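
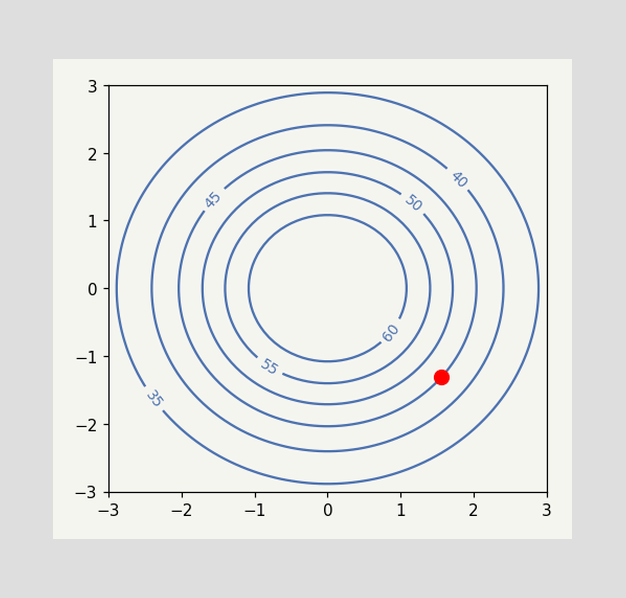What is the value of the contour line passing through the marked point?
45

The marked point sits on the contour labelled 45.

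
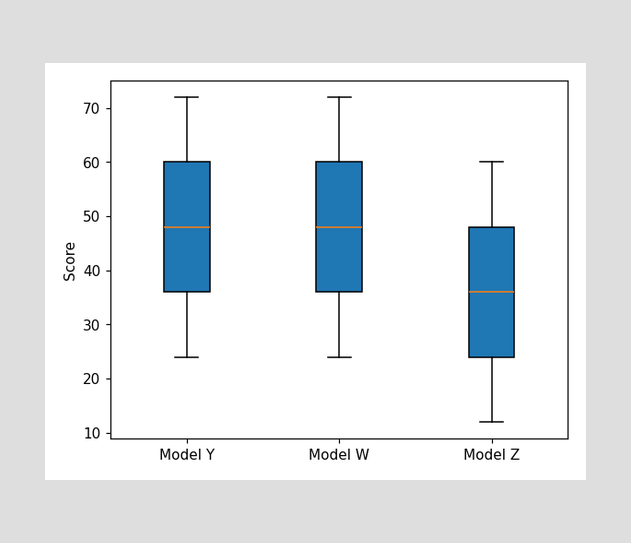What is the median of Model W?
48

The median line in the Model W box sits at 48.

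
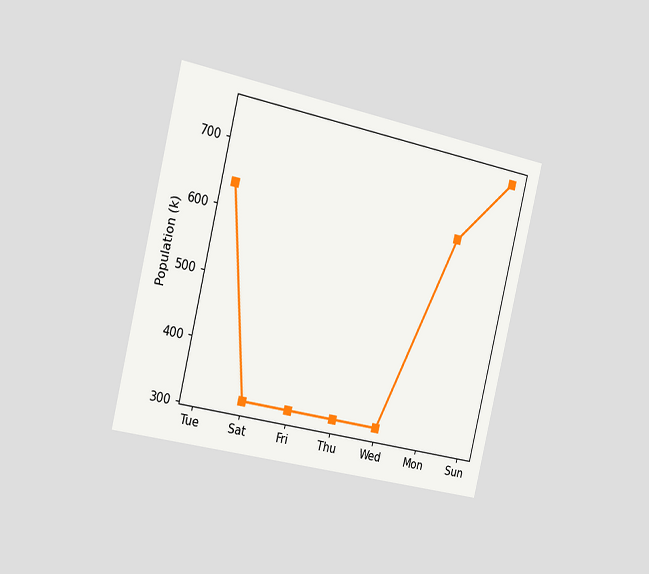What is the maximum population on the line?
742k

The chart is tilted about 13° clockwise and viewed slightly from the left. The highest point is at Sun, and reading across to the y-axis gives 742k.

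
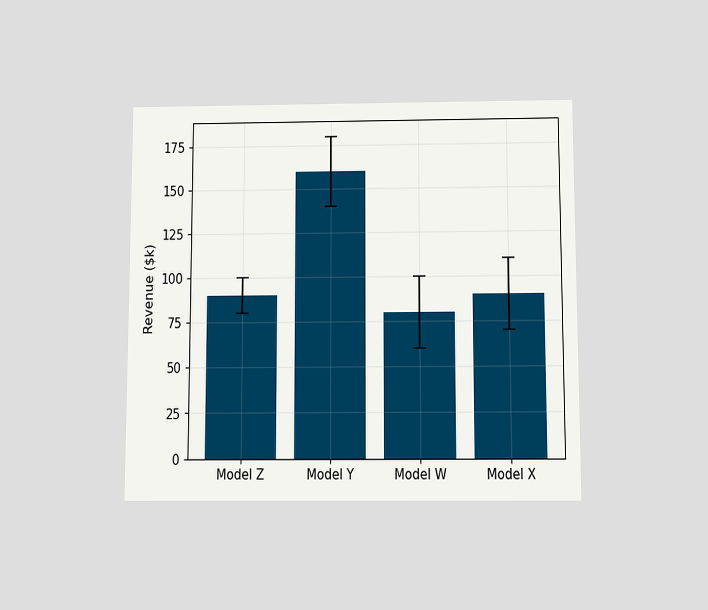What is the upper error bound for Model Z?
$100k

The chart is viewed slightly from below. The Model Z bar's upper whisker reaches $100k.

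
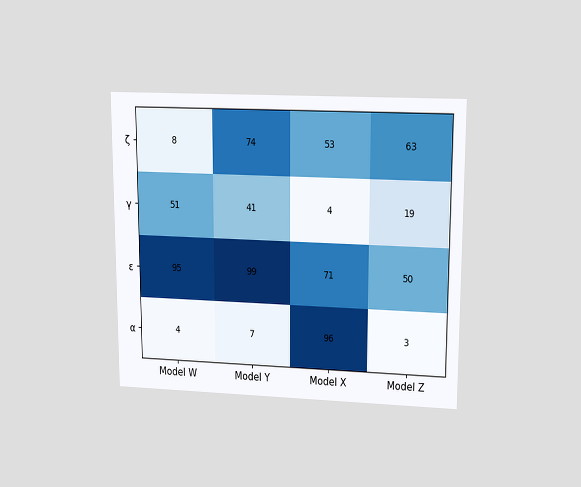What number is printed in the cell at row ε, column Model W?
95

The chart is viewed at a slight angle. The (ε, Model W) cell reads 95.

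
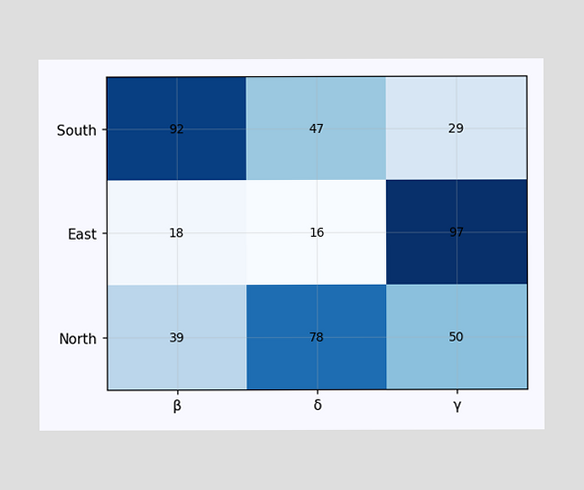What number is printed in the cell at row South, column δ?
The (South, δ) cell reads 47.

47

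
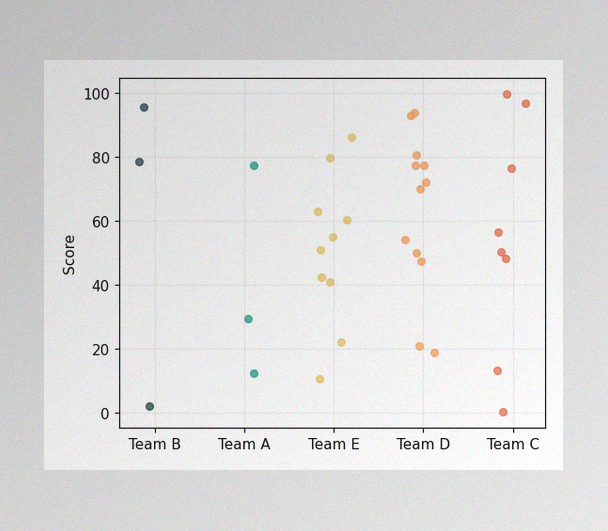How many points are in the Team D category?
12

The image has some photo noise and uneven lighting. Counting the markers in the Team D column gives 12.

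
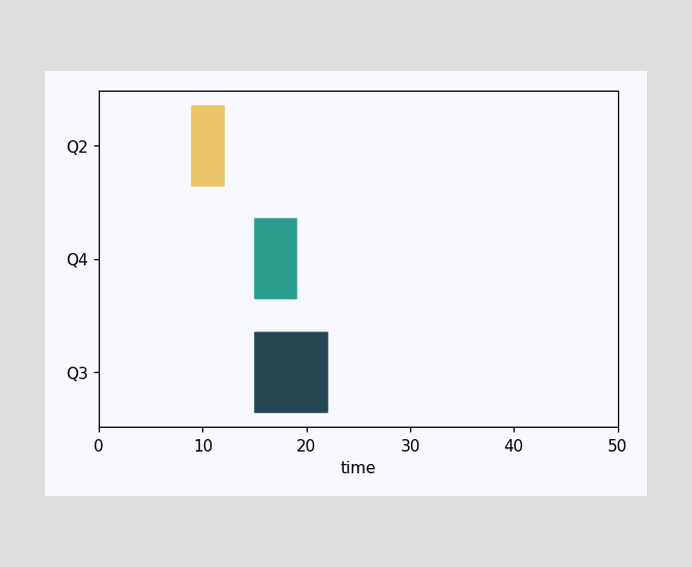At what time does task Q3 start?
The Q3 bar begins at t=15.

15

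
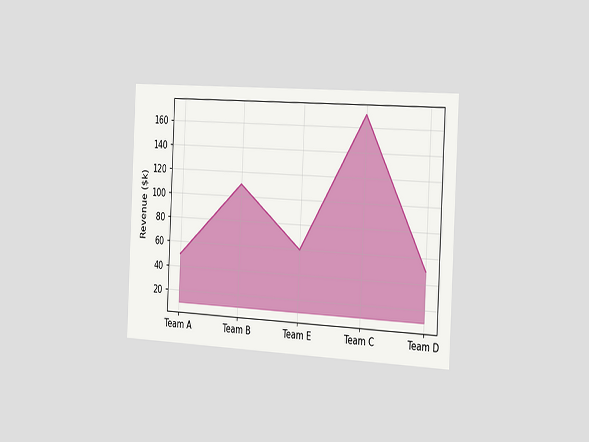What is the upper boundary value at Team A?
The chart is tilted about 3° clockwise and viewed slightly from the right. At Team A the upper boundary is at $50k.

$50k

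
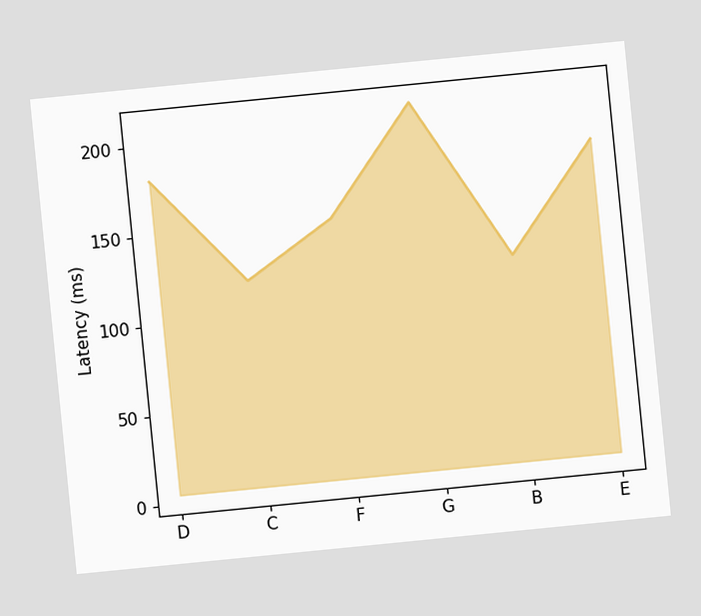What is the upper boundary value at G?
The chart is tilted about 6° counter-clockwise. At G the upper boundary is at 210ms.

210ms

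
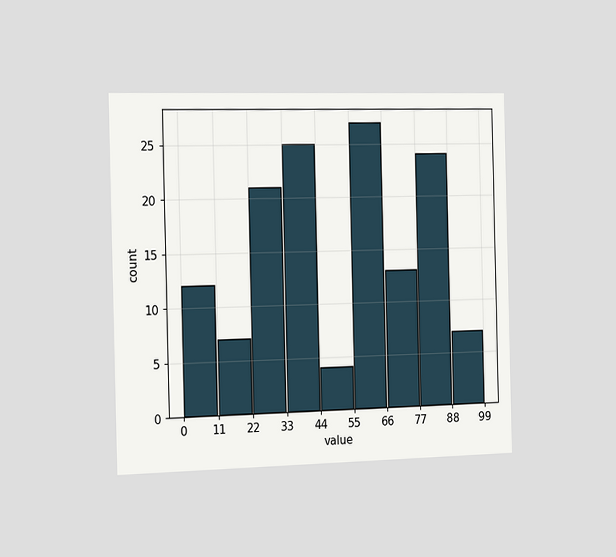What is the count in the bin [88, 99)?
The chart is viewed slightly from the left. The [88, 99) bin has height 7.

7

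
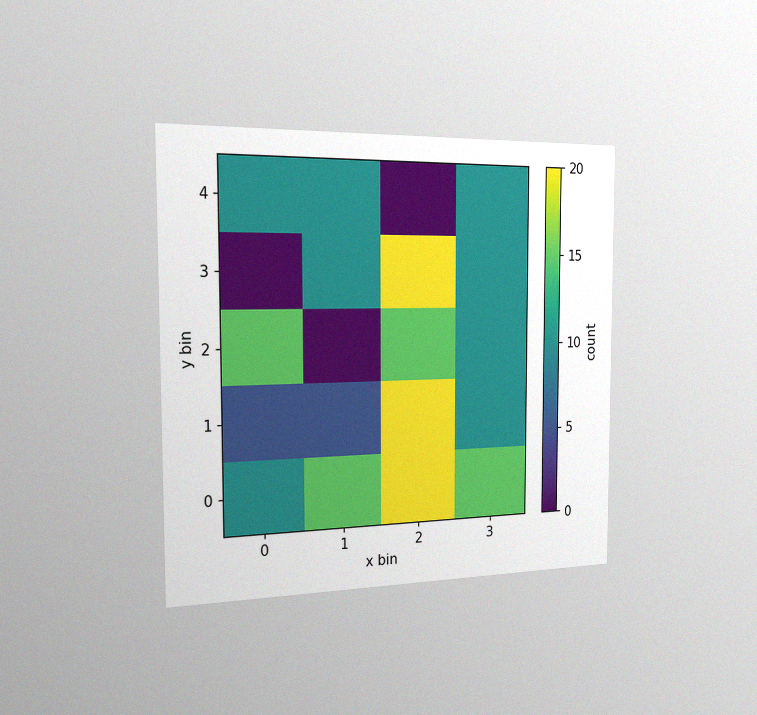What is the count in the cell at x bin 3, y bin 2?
The chart is viewed slightly from the left, with some photo noise. Matching the cell (3, 2) against the colorbar gives 10.

10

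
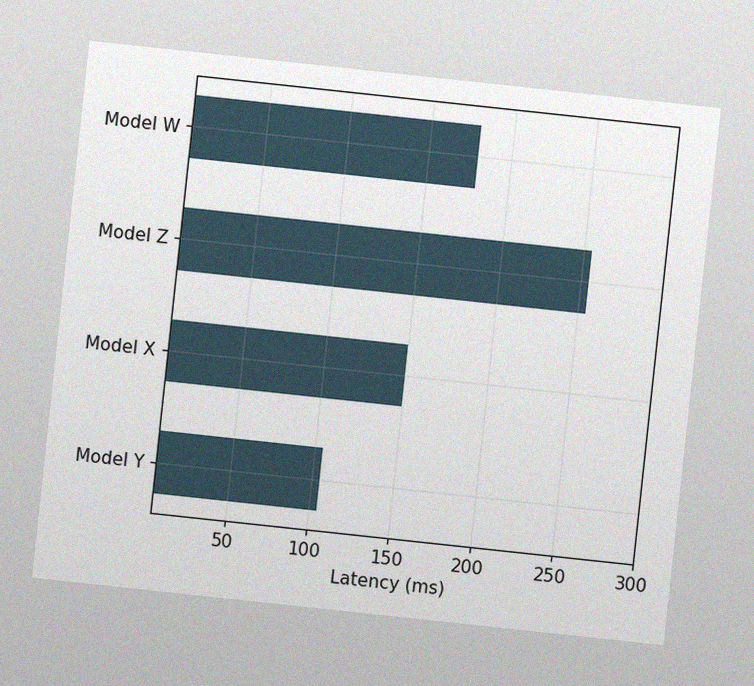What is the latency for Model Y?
The chart is tilted about 6° clockwise, with some photo noise. Reading along the chart's x-axis, the Model Y bar reaches 105ms.

105ms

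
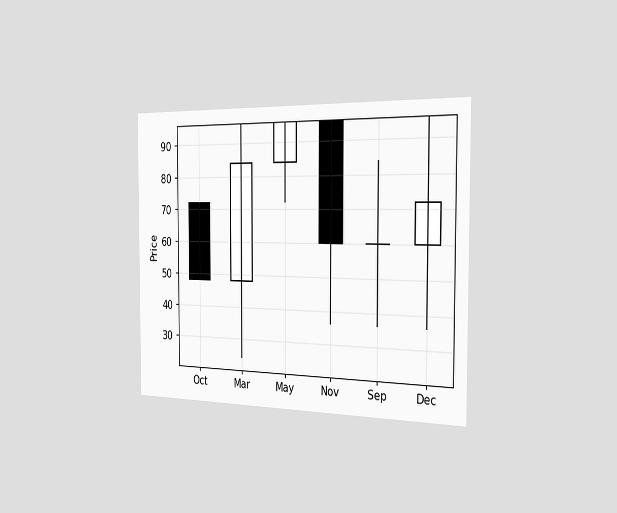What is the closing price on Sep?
The chart is viewed slightly from the right. The Sep candle closes at 60.

60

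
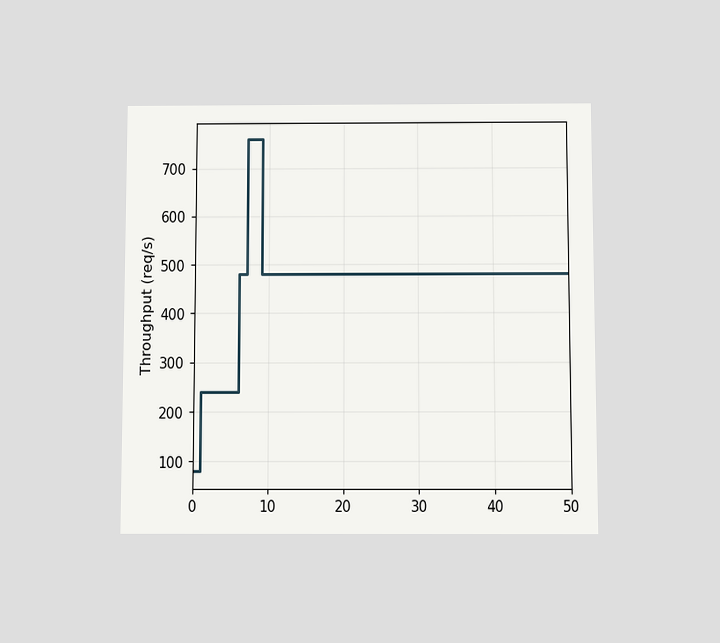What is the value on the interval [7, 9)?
The chart is viewed slightly from below. On [7, 9) the step sits at 760req/s.

760req/s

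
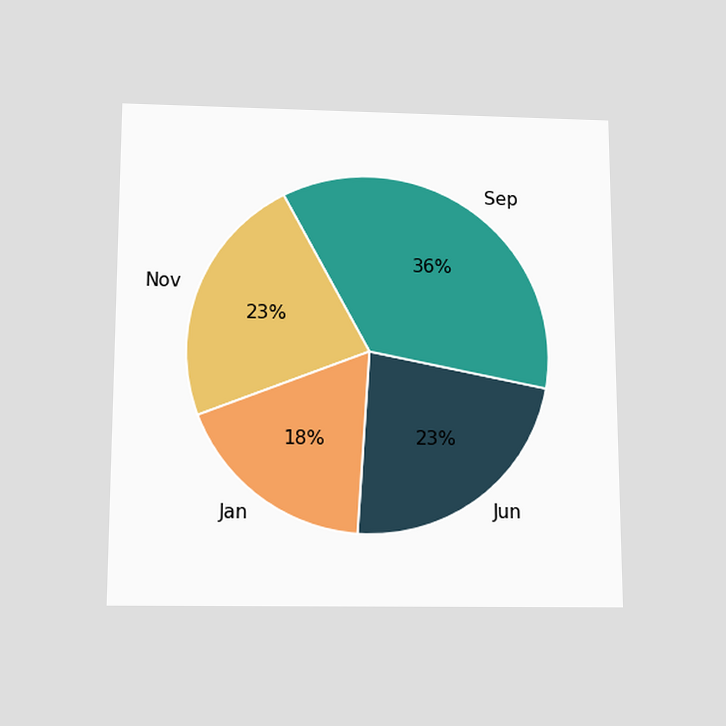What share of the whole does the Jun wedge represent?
The chart is viewed slightly from below. The Jun slice takes up 23% of the pie.

23%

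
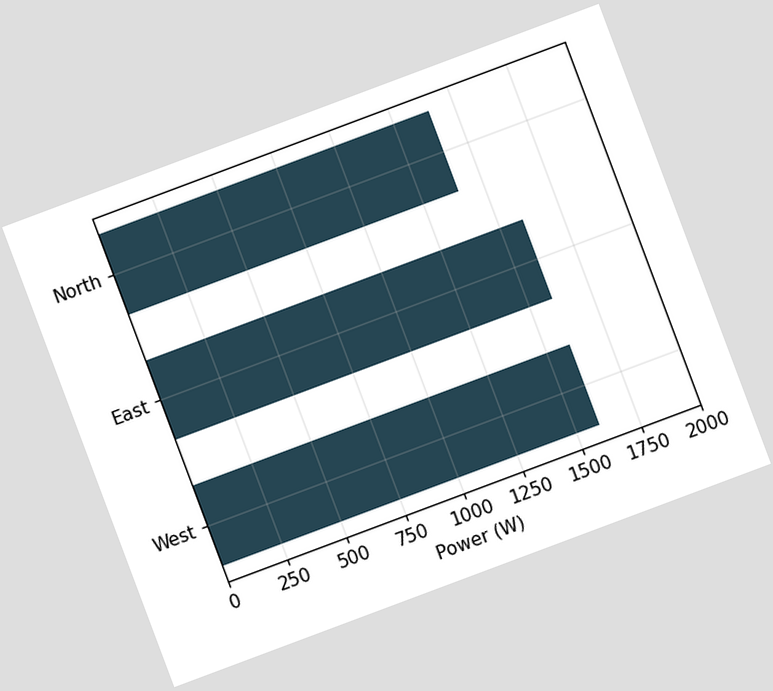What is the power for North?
The chart is tilted about 21° counter-clockwise. Reading along the chart's x-axis, the North bar reaches 1400W.

1400W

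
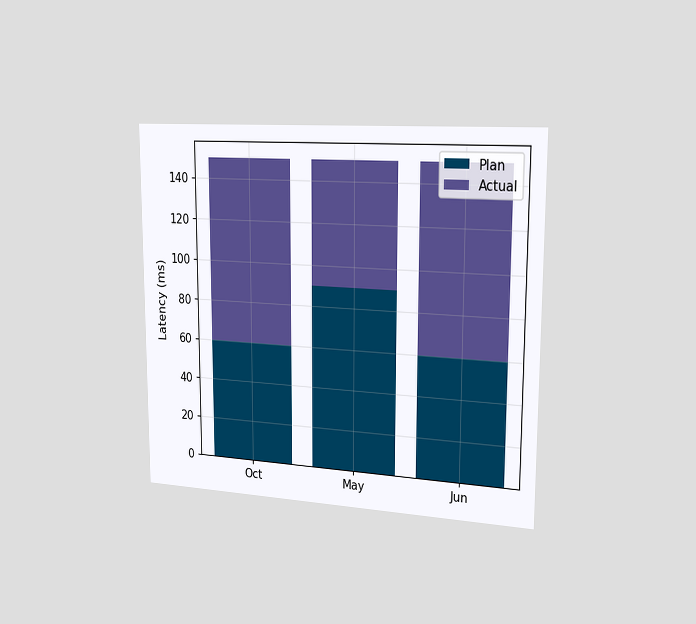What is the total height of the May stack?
The chart is viewed slightly from the right. The May stack's top reaches 150ms on the y-axis.

150ms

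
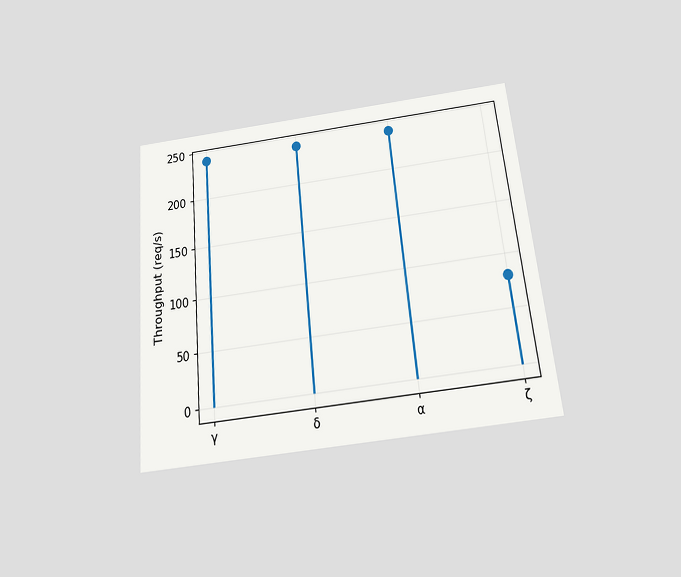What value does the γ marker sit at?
240req/s

The chart is tilted about 6° counter-clockwise and viewed slightly from below. The γ marker sits at 240req/s.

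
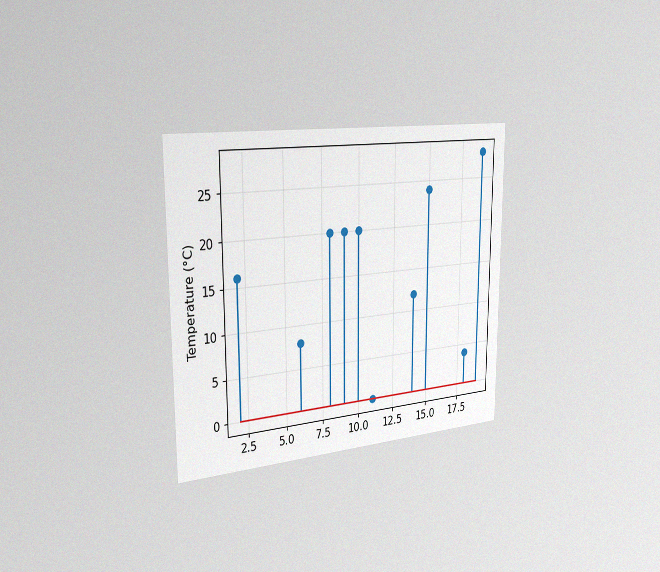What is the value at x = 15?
The chart is viewed slightly from the left, with some photo noise. The stem at x=15 reaches 24°C.

24°C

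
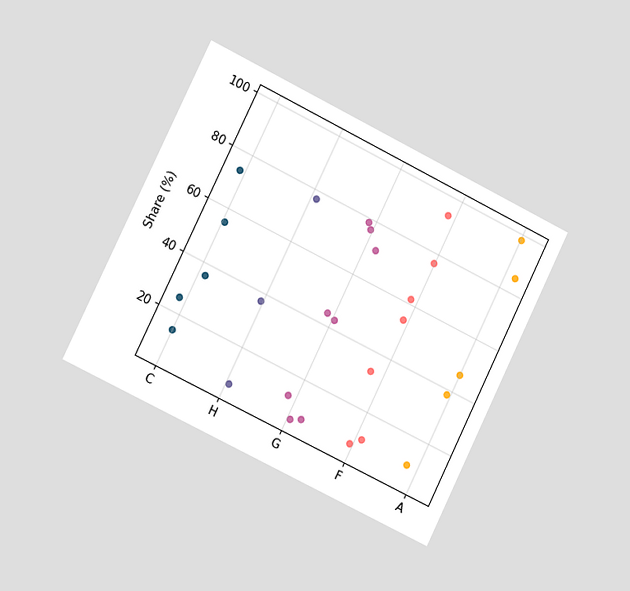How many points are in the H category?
The chart is tilted about 26° clockwise and viewed slightly from the left. Counting the markers in the H column gives 3.

3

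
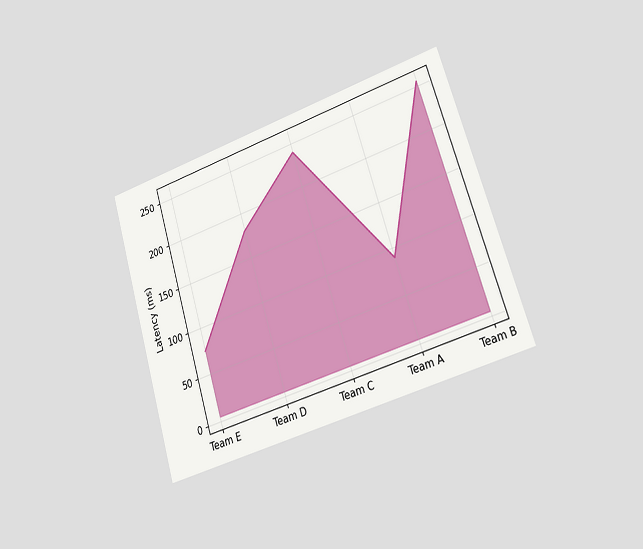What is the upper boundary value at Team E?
75ms

The chart is tilted about 17° counter-clockwise and viewed slightly from the right. At Team E the upper boundary is at 75ms.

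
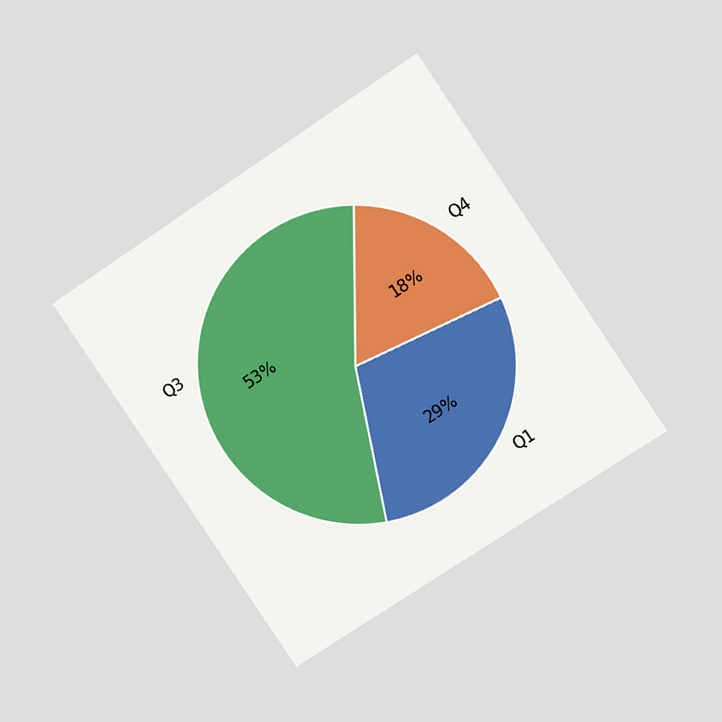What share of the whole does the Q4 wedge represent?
The chart is tilted about 34° counter-clockwise and viewed at a slight angle. The Q4 slice takes up 18% of the pie.

18%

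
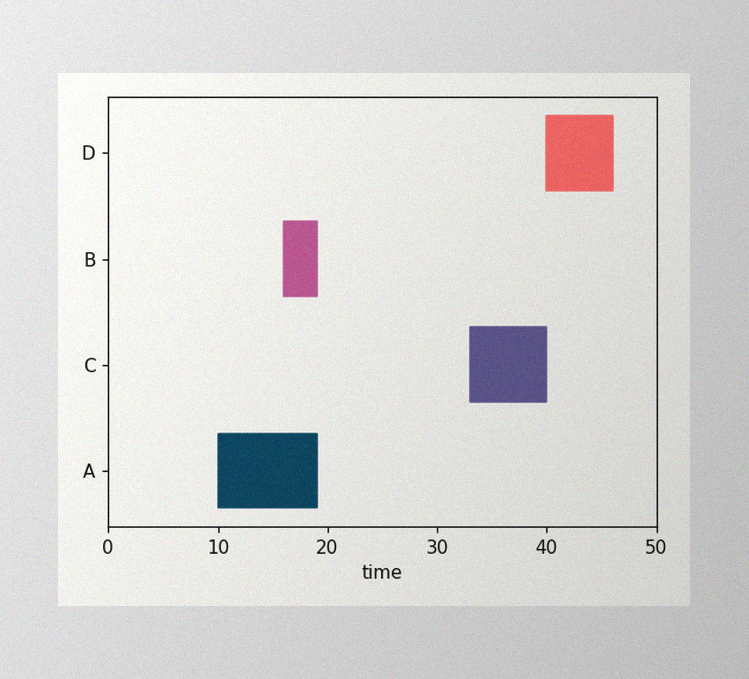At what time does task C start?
33

The image has some photo noise and uneven lighting. The C bar begins at t=33.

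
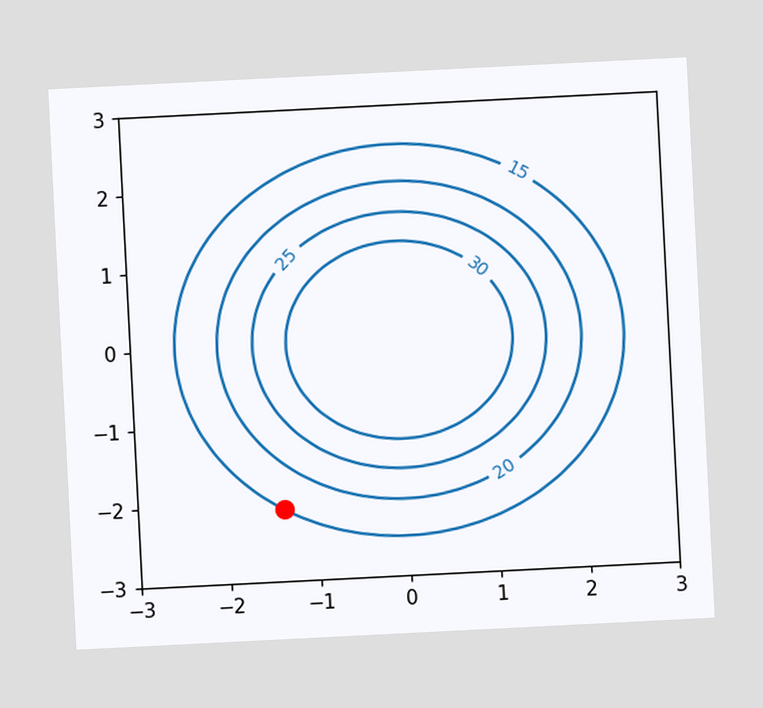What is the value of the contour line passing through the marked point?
The chart is tilted about 3° counter-clockwise. The marked point sits on the contour labelled 15.

15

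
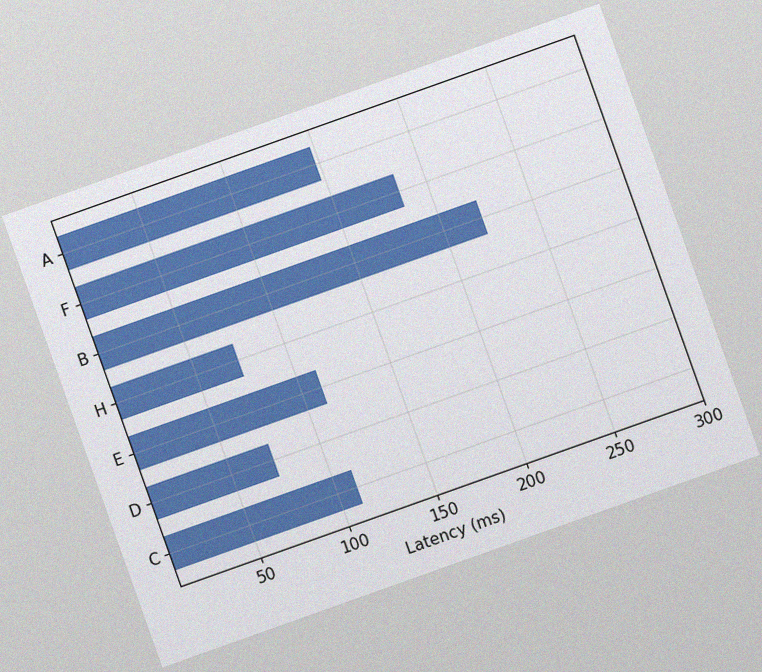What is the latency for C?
The chart is tilted about 20° counter-clockwise, with some photo noise. Reading along the chart's x-axis, the C bar reaches 111ms.

111ms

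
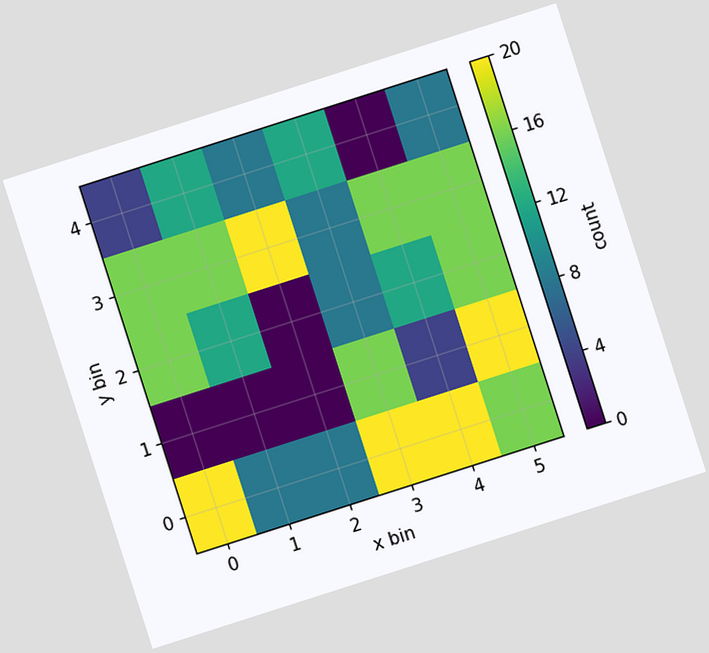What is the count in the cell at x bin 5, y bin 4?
8

The chart is tilted about 18° counter-clockwise. Matching the cell (5, 4) against the colorbar gives 8.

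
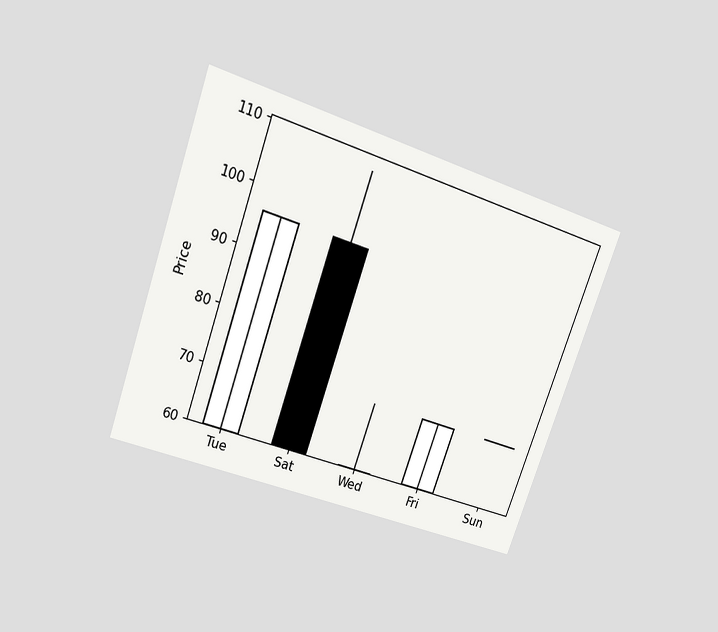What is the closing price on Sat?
60

The chart is tilted about 20° clockwise and viewed slightly from above. The Sat candle closes at 60.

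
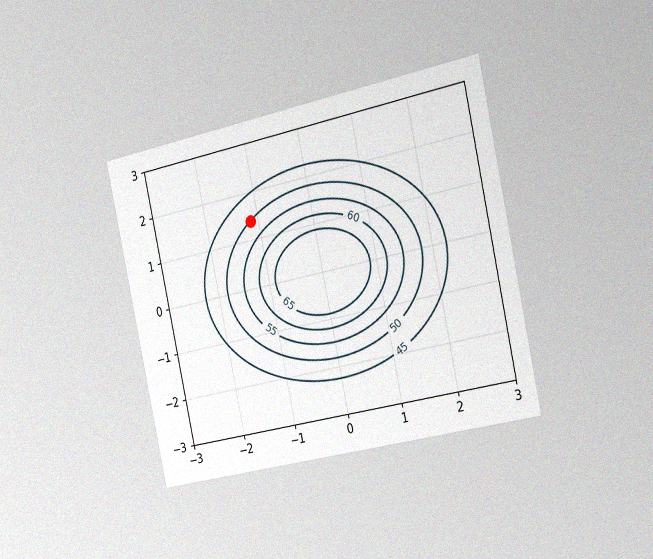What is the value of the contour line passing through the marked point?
50

The chart is tilted about 12° counter-clockwise and viewed slightly from the right, with some photo noise. The marked point sits on the contour labelled 50.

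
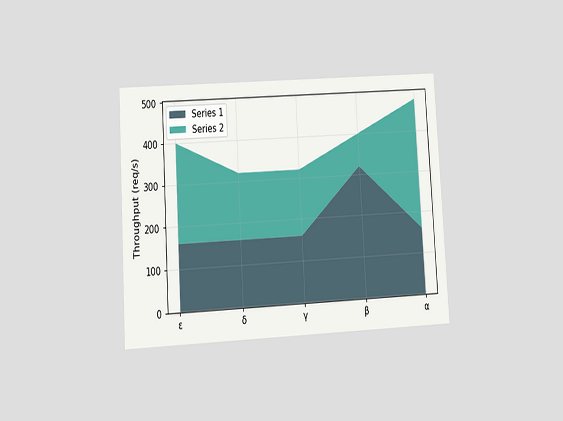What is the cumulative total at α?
The chart is tilted about 3° counter-clockwise and viewed at a slight angle. The stacked total at α reaches 480req/s.

480req/s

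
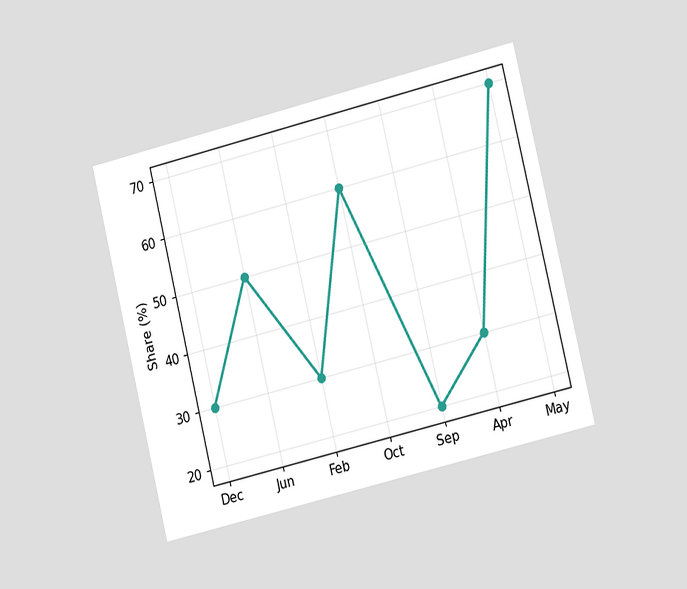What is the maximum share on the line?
70%

The chart is tilted about 14° counter-clockwise and viewed slightly from the right. The highest point is at May, and reading across to the y-axis gives 70%.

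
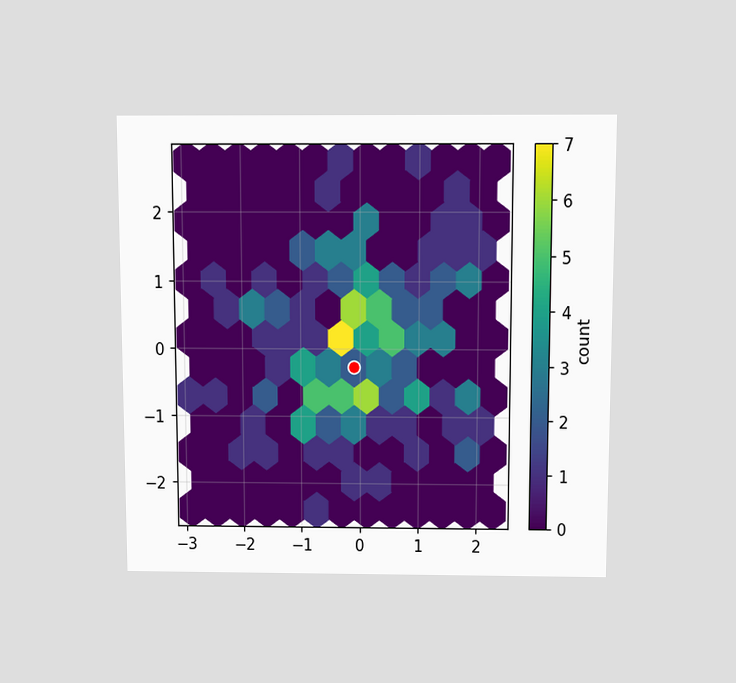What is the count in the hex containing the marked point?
2

The chart is viewed slightly from above. The marked hex reads 2 on the colorbar.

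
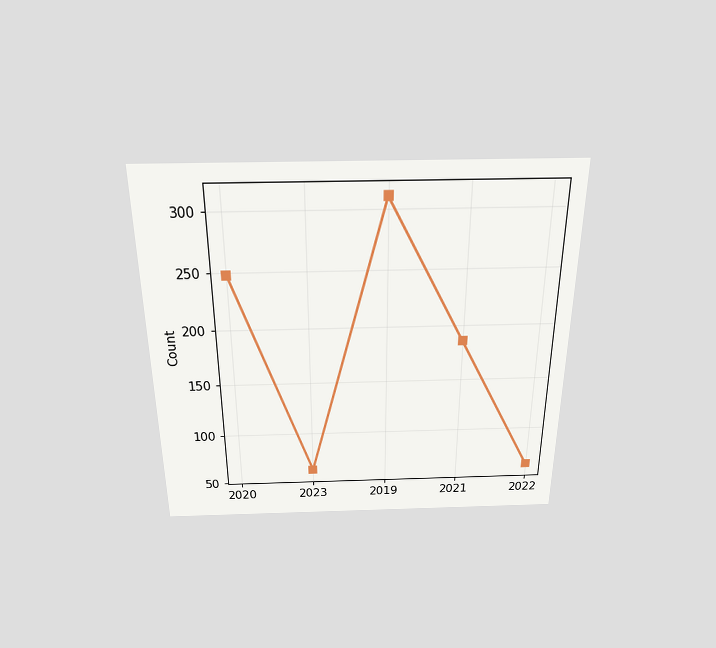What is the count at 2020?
248

The chart is viewed slightly from above. At 2020, the line is at 248.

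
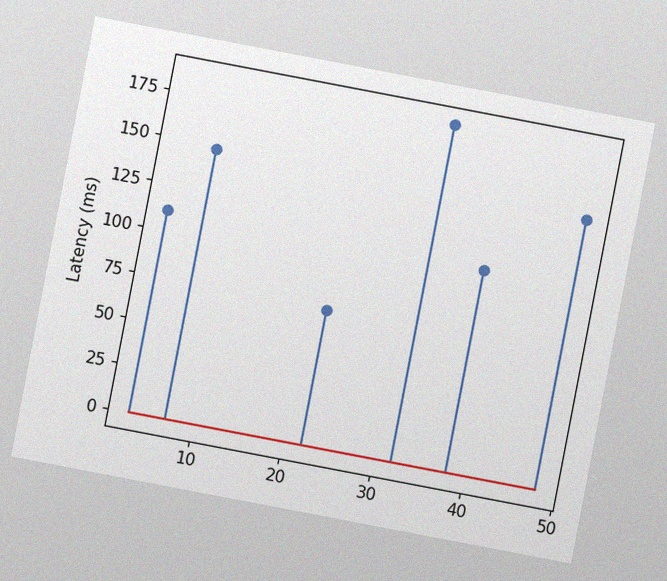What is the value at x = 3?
111ms

The chart is tilted about 11° clockwise, with some photo noise. The stem at x=3 reaches 111ms.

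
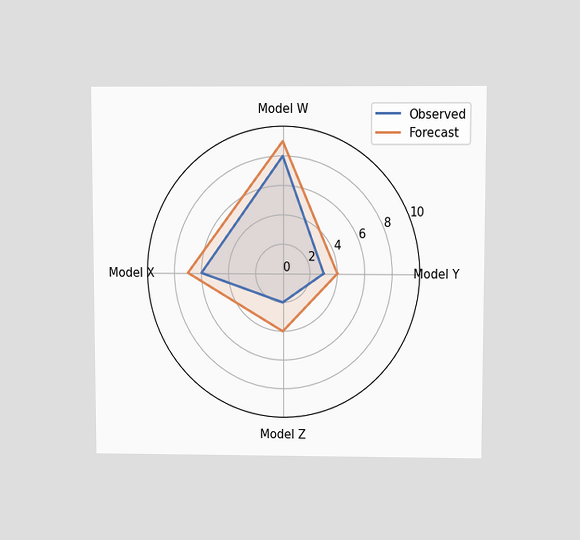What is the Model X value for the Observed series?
6

The chart is viewed slightly from above. On the Model X axis, Observed reaches 6.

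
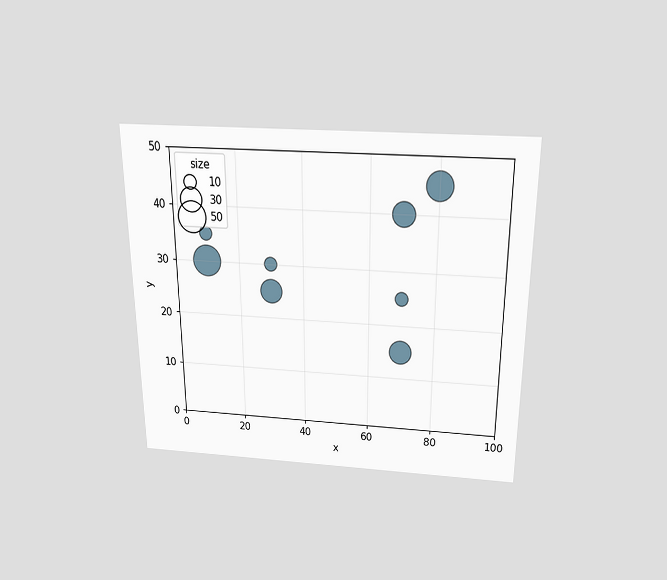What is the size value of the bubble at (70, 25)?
The chart is viewed slightly from above. Matching the bubble at (70, 25) against the size legend gives 10.

10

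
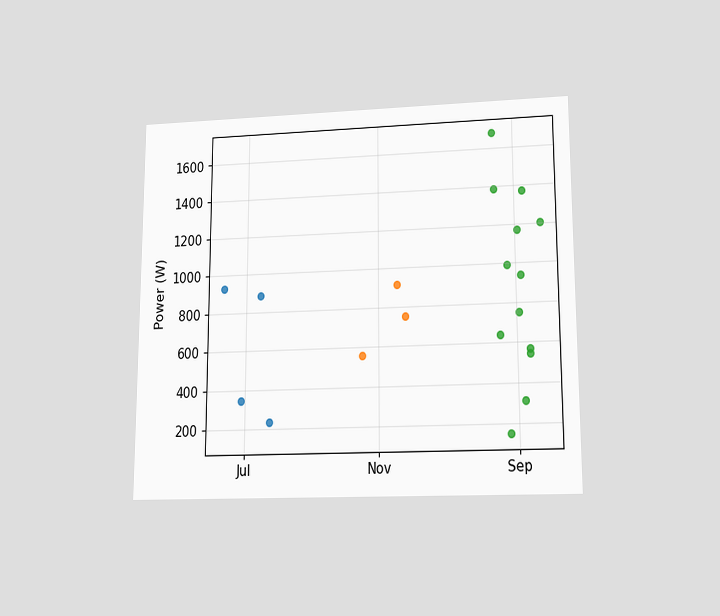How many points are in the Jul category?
The chart is viewed at a slight angle. Counting the markers in the Jul column gives 4.

4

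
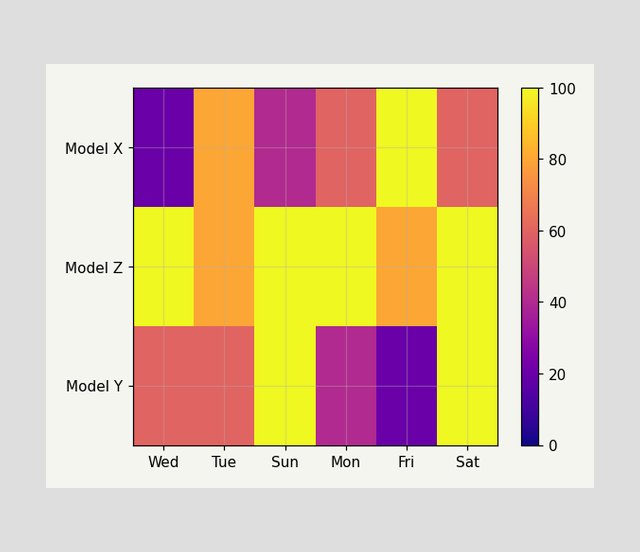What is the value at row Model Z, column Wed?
Matching cell (Model Z, Wed) against the colorbar gives 100.

100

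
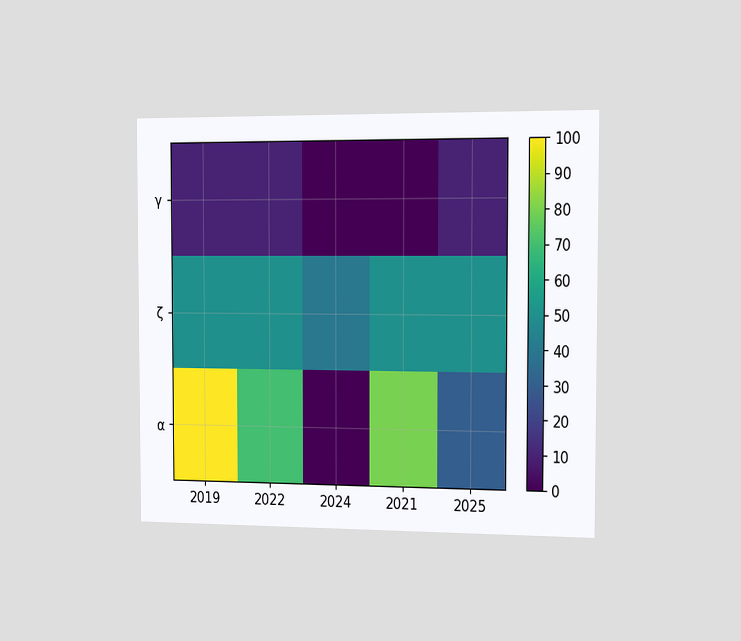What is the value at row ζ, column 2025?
50

The chart is viewed slightly from the right. Matching cell (ζ, 2025) against the colorbar gives 50.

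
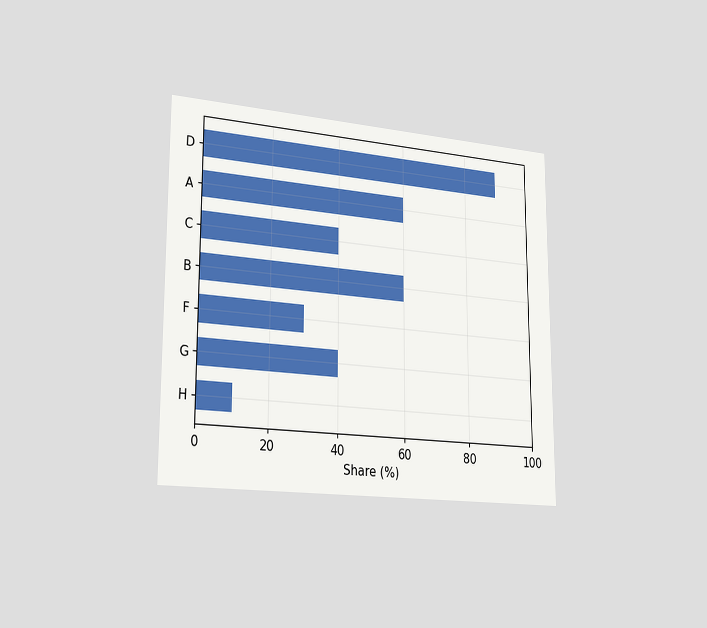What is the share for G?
40%

The chart is viewed slightly from the left. Reading along the chart's x-axis, the G bar reaches 40%.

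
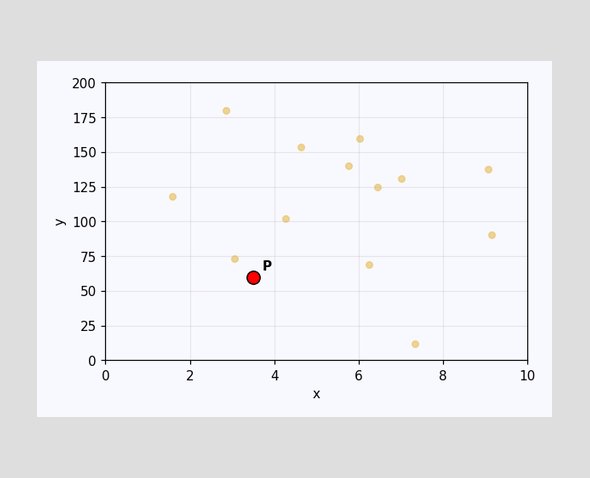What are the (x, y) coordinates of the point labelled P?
Following the gridlines from P to each axis, P sits at (3.5, 60).

(3.5, 60)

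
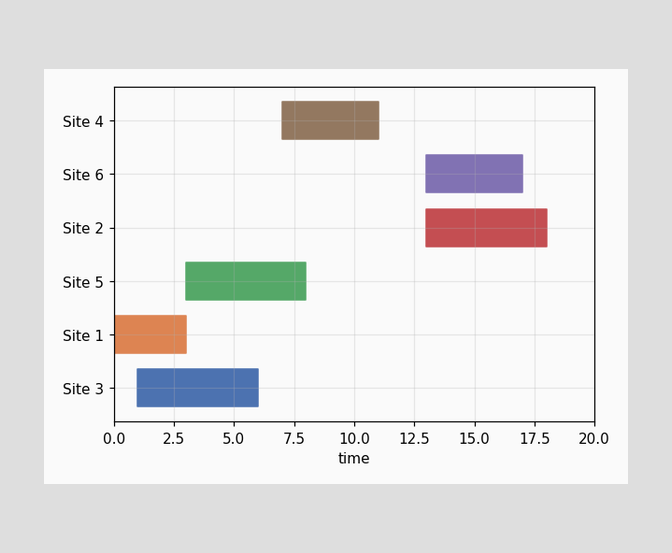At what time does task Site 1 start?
0

The Site 1 bar begins at t=0.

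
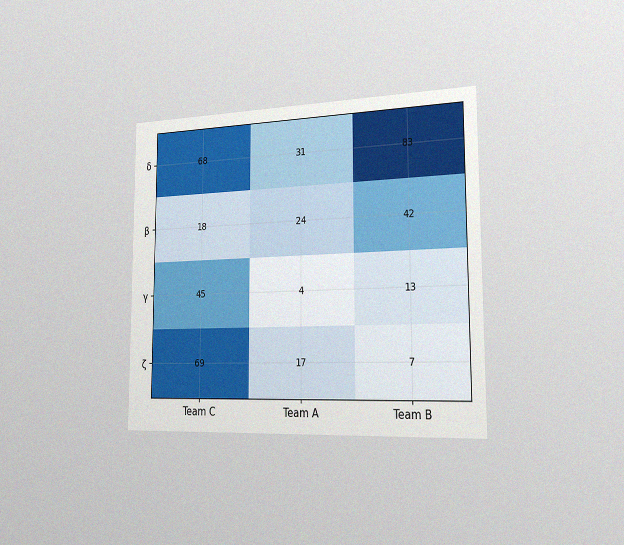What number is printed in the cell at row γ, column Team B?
The chart is viewed slightly from the right, with some photo noise. The (γ, Team B) cell reads 13.

13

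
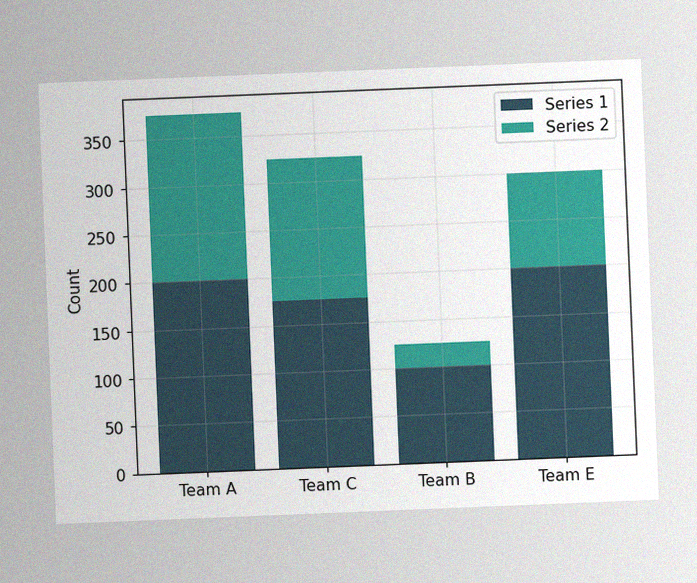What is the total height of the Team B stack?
The chart is tilted about 2° counter-clockwise, with some photo noise. The Team B stack's top reaches 125 on the y-axis.

125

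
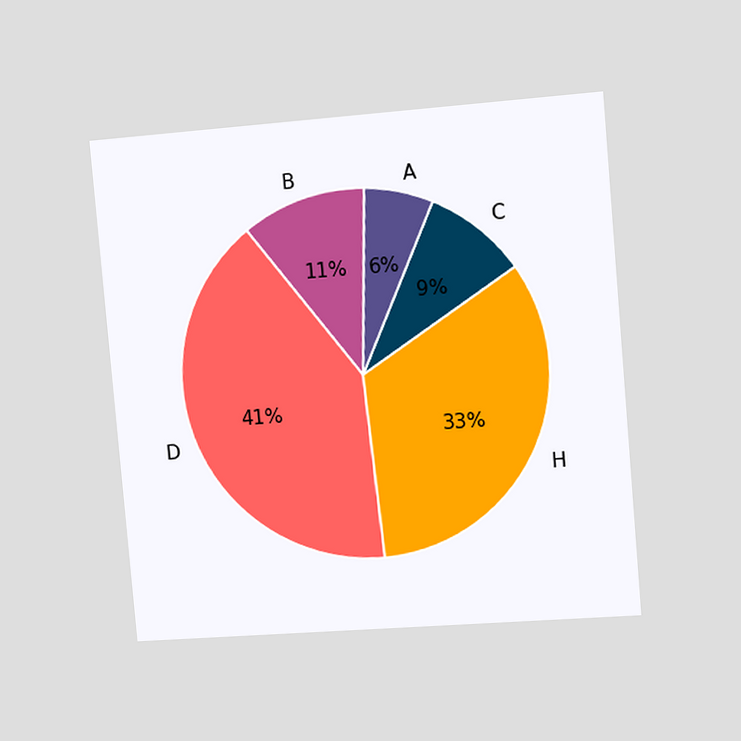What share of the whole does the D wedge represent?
The chart is tilted about 5° counter-clockwise and viewed slightly from the right. The D slice takes up 41% of the pie.

41%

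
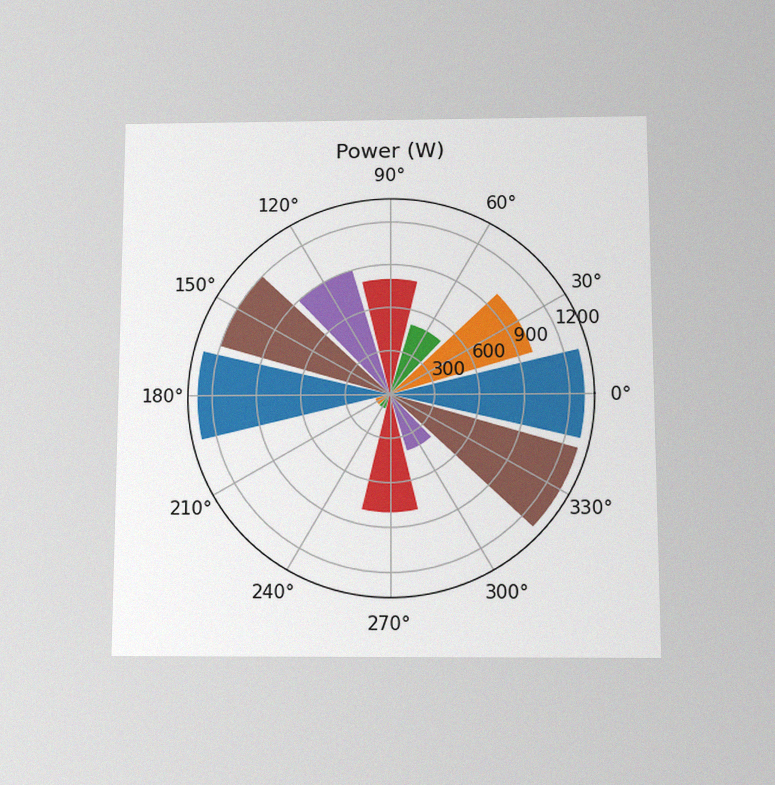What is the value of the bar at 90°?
The chart is viewed slightly from below, with some photo noise. The bar at 90° reaches 800W on the radial axis.

800W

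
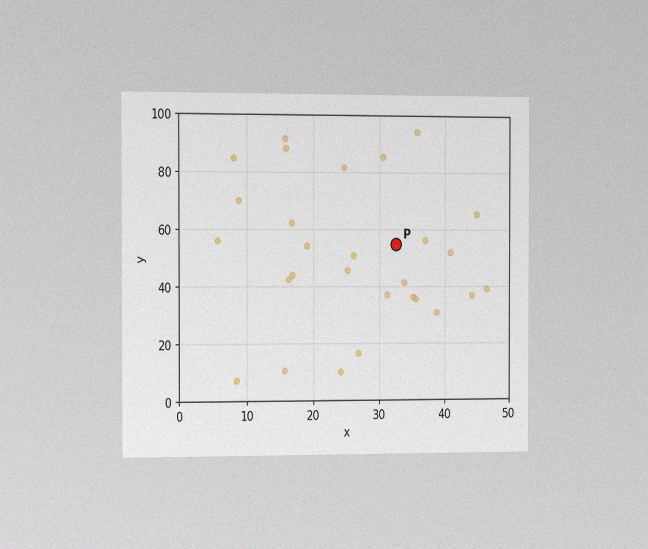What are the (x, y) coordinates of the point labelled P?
(32.5, 55)

The chart is viewed at a slight angle, with some photo noise. Following the gridlines from P to each axis, P sits at (32.5, 55).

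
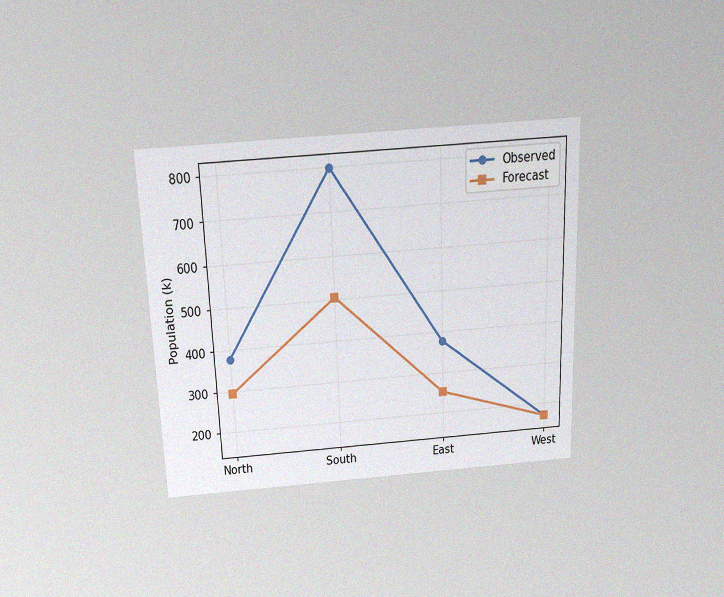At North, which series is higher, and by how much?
Observed, by 84k

The chart is tilted about 2° counter-clockwise and viewed slightly from above, with some photo noise. At North, Observed sits above the other line by 84k.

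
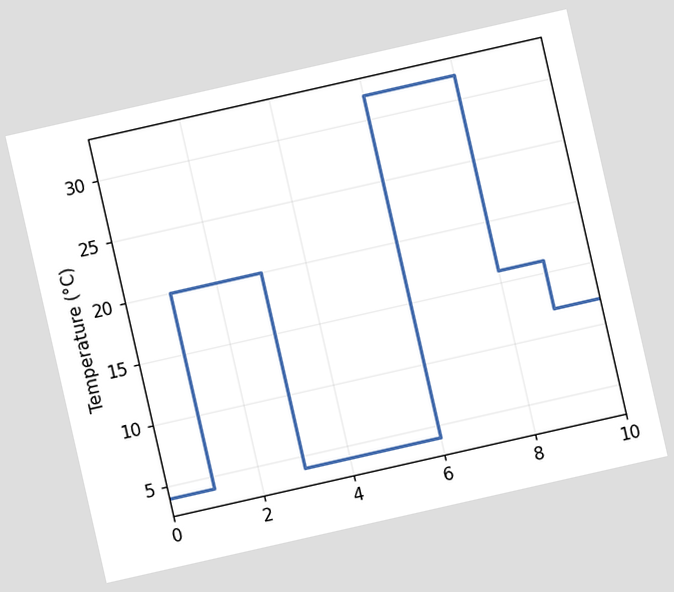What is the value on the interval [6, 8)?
32°C

The chart is tilted about 13° counter-clockwise. On [6, 8) the step sits at 32°C.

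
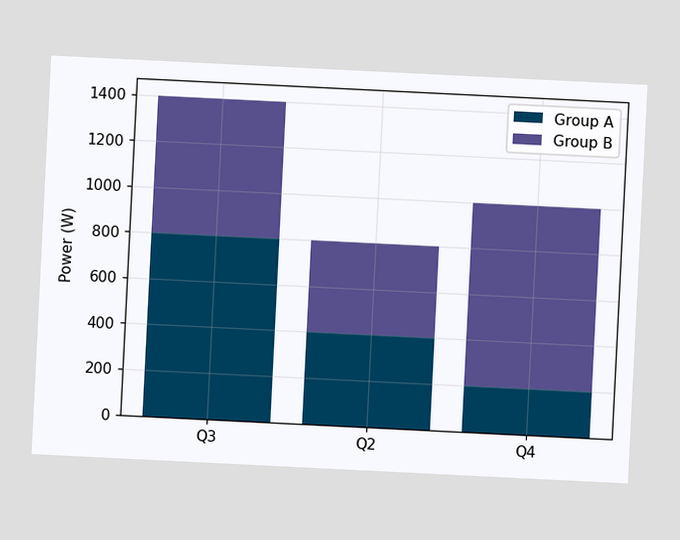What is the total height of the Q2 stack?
800W

The chart is tilted about 3° clockwise. The Q2 stack's top reaches 800W on the y-axis.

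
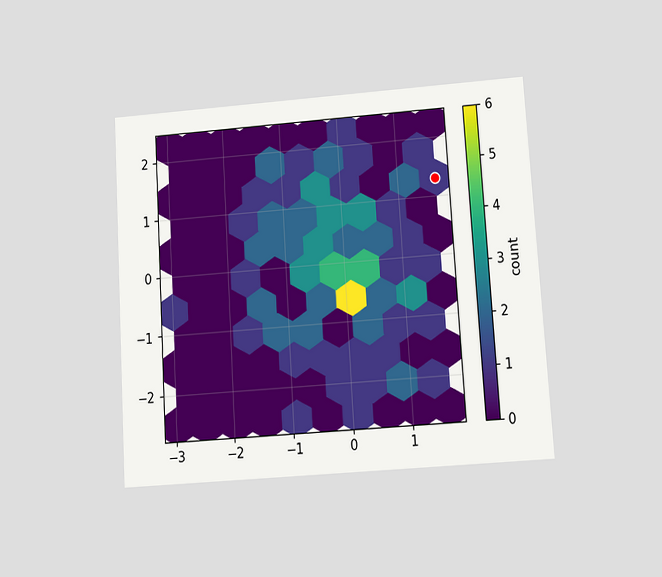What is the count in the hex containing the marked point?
1

The chart is tilted about 4° counter-clockwise and viewed at a slight angle. The marked hex reads 1 on the colorbar.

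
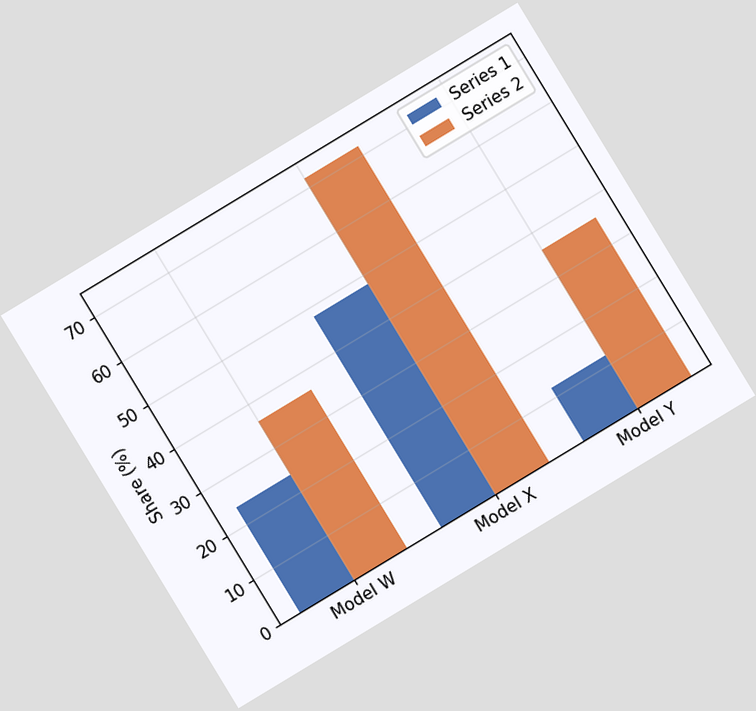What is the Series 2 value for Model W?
36%

The chart is tilted about 31° counter-clockwise. The Series 2 bar at Model W reaches 36% on the y-axis.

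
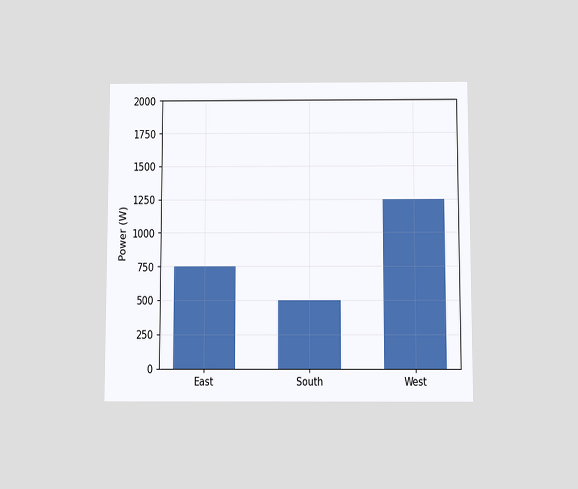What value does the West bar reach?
1250W

The chart is viewed slightly from below. Reading along the chart's y-axis, the West bar reaches 1250W.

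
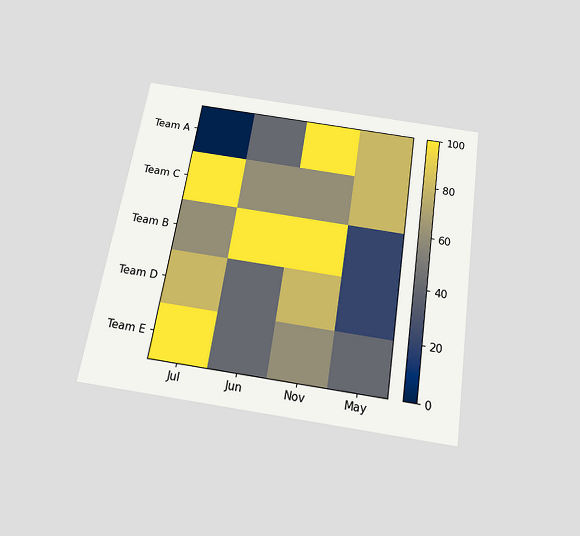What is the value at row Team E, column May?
The chart is tilted about 9° clockwise and viewed slightly from below. Matching cell (Team E, May) against the colorbar gives 40.

40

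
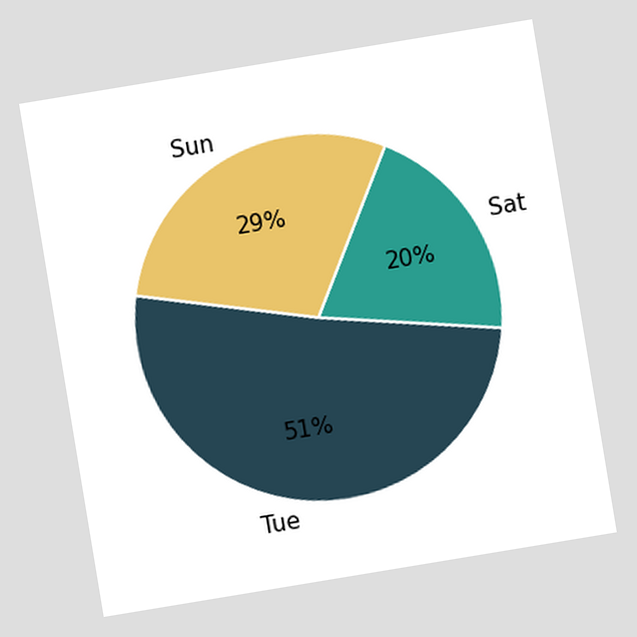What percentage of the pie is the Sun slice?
The chart is tilted about 9° counter-clockwise. The Sun slice takes up 29% of the pie.

29%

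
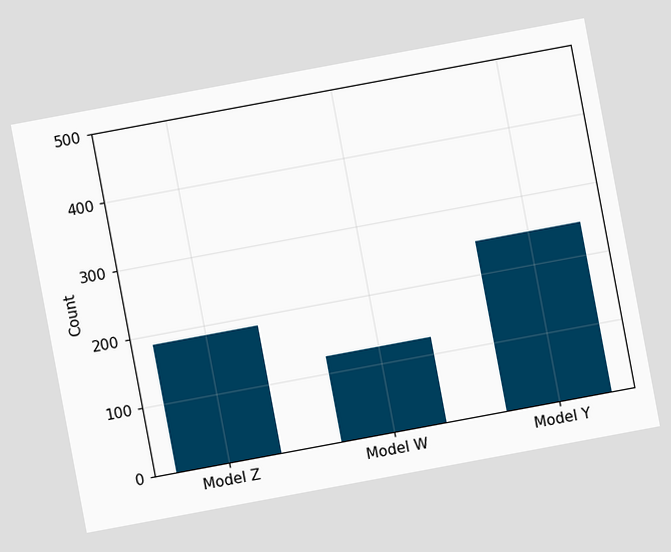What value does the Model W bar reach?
The chart is tilted about 11° counter-clockwise. Reading along the chart's y-axis, the Model W bar reaches 124.

124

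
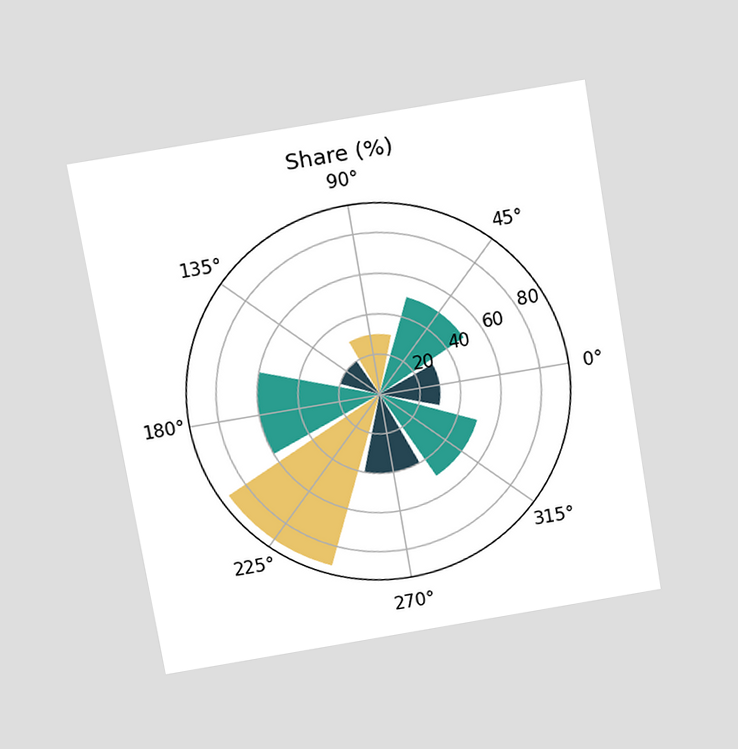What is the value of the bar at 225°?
The chart is tilted about 10° counter-clockwise and viewed at a slight angle. The bar at 225° reaches 90% on the radial axis.

90%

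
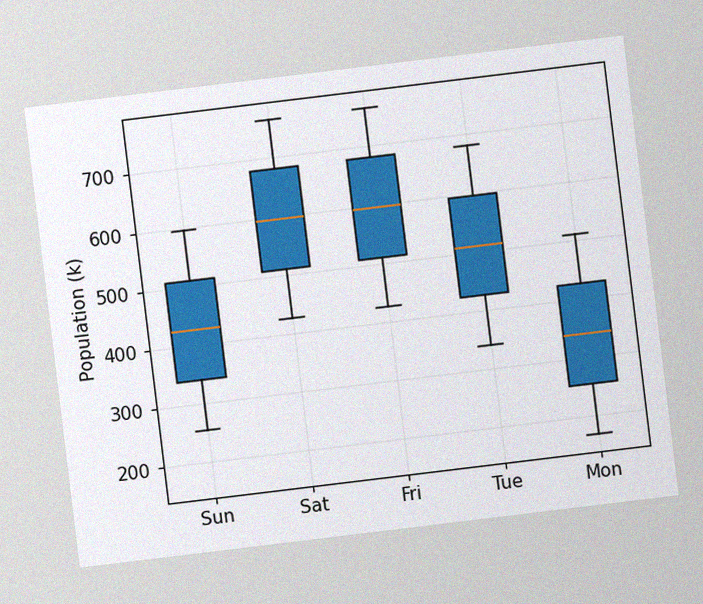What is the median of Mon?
The chart is tilted about 7° counter-clockwise, with some photo noise. The median line in the Mon box sits at 340k.

340k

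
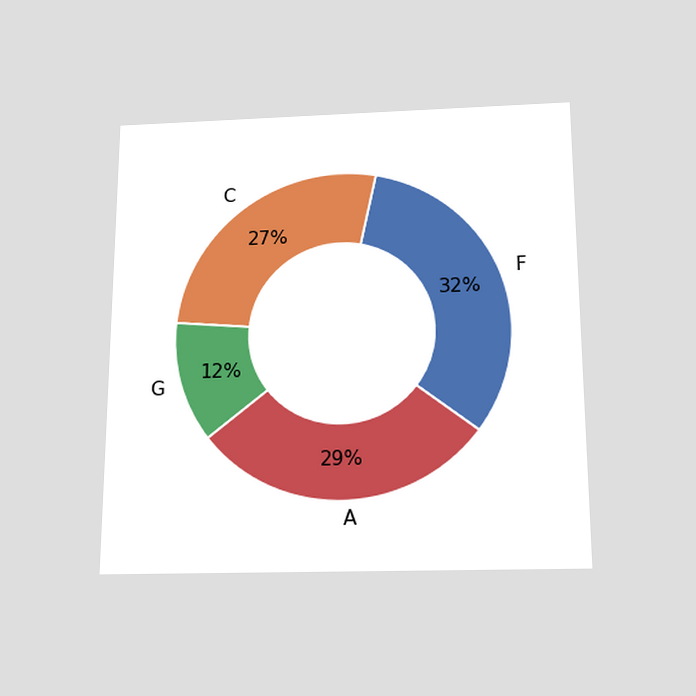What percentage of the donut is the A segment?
The chart is viewed slightly from below. The A segment takes up 29% of the ring.

29%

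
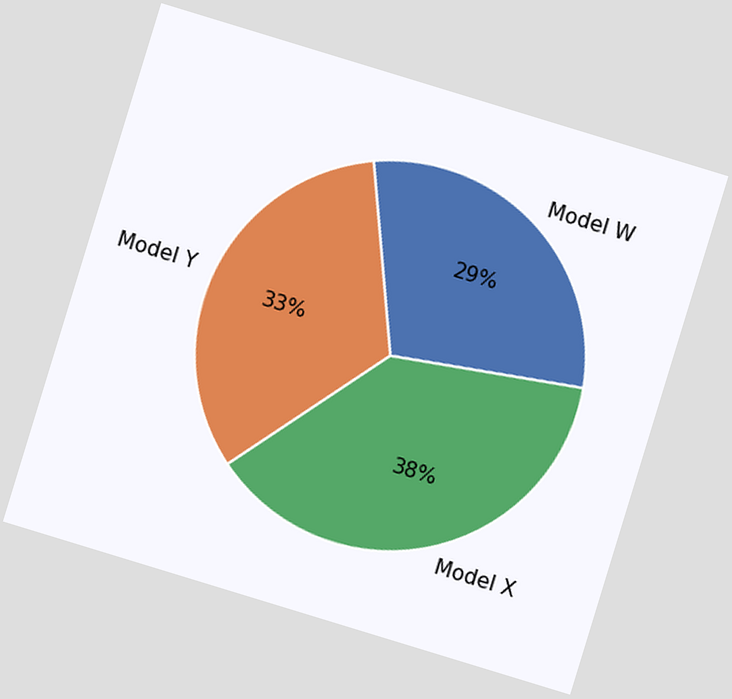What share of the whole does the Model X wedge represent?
The chart is tilted about 17° clockwise. The Model X slice takes up 38% of the pie.

38%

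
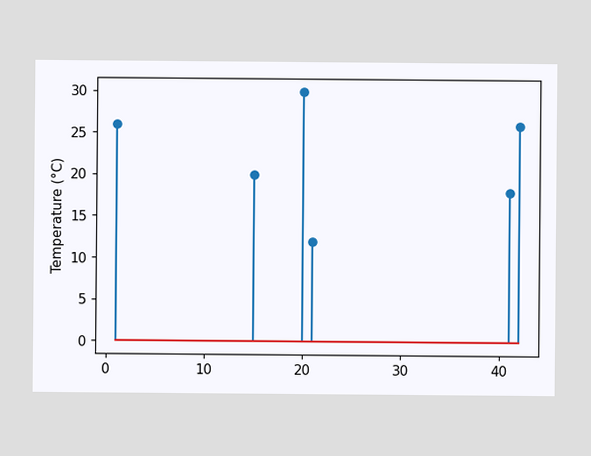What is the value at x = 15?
20°C

The stem at x=15 reaches 20°C.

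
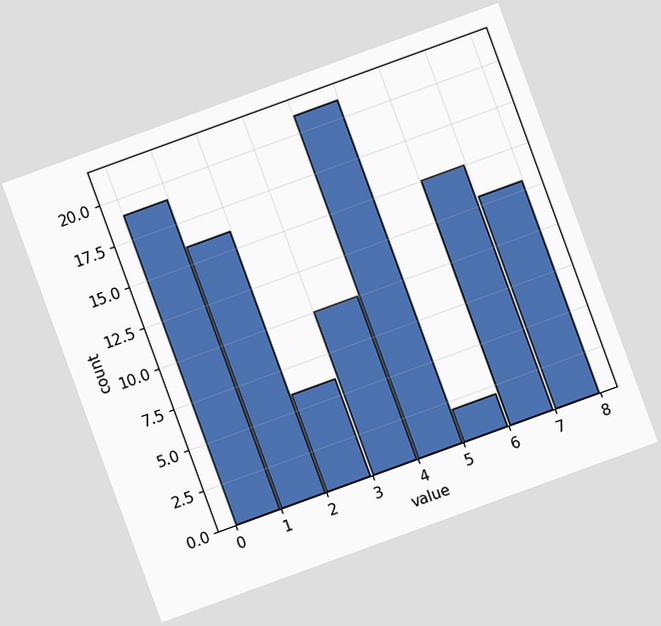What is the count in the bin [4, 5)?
The chart is tilted about 20° counter-clockwise. The [4, 5) bin has height 21.

21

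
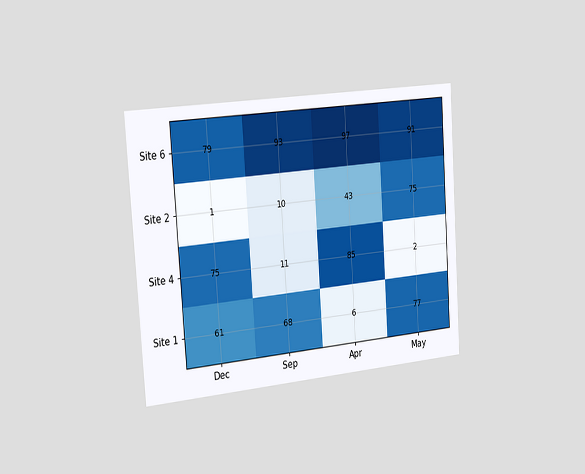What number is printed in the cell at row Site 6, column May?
The chart is tilted about 4° counter-clockwise and viewed slightly from the left. The (Site 6, May) cell reads 91.

91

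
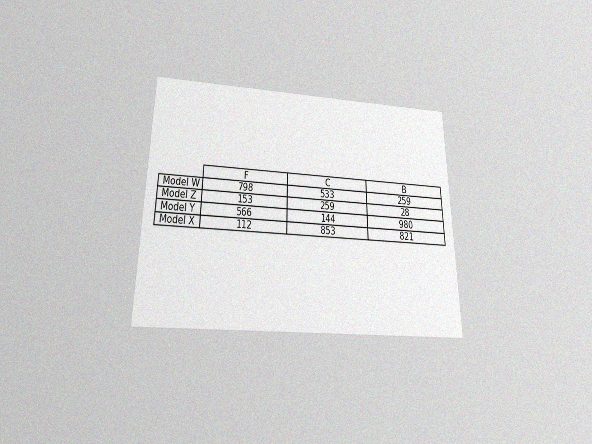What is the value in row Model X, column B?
The chart is viewed slightly from below, with some photo noise. The (Model X, B) cell reads 821.

821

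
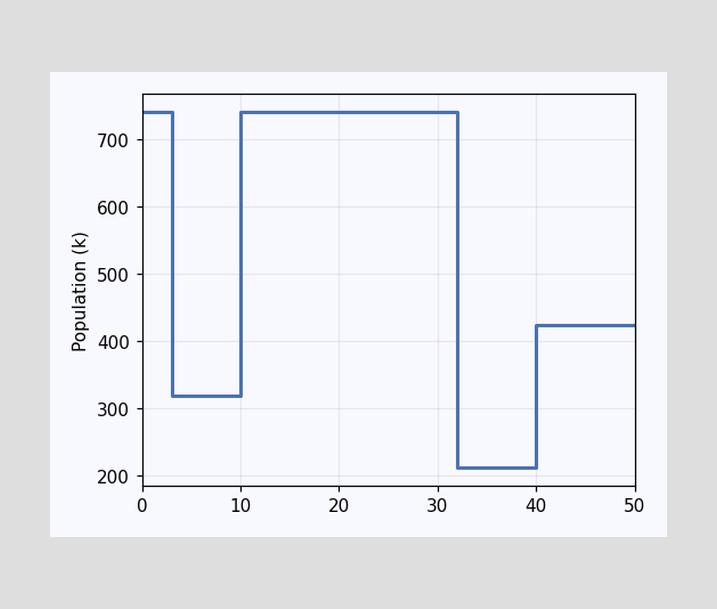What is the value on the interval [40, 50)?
On [40, 50) the step sits at 424k.

424k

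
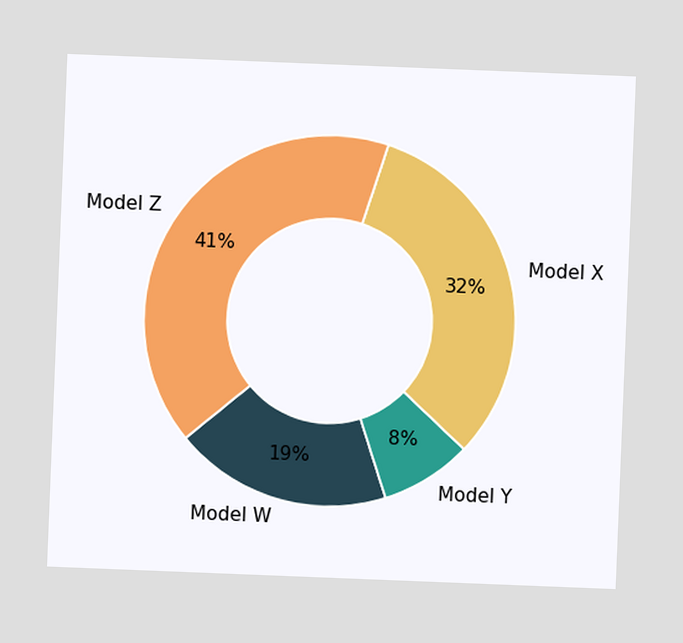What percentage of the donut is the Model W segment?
19%

The chart is tilted about 2° clockwise. The Model W segment takes up 19% of the ring.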